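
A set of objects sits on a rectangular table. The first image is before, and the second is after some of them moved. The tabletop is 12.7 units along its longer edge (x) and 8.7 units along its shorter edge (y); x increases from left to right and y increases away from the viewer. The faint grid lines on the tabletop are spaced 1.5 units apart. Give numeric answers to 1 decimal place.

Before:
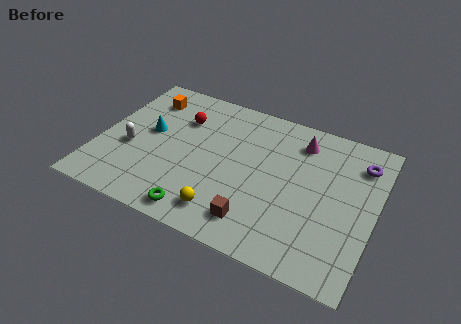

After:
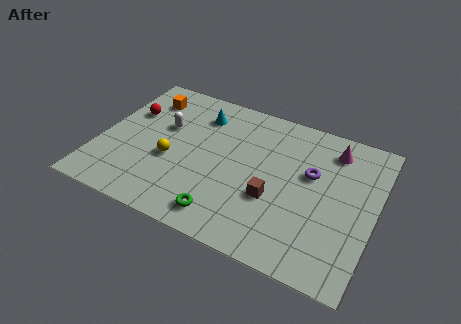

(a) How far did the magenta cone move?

1.5

The magenta cone was near (9.0, 7.0) before and (10.5, 7.1) after, so it travelled √(1.5² + 0.1²) ≈ 1.5 units.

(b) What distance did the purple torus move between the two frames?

2.6

From (11.8, 6.8) to (9.7, 5.3), the purple torus covered √(2.1² + 1.5²) ≈ 2.6 units.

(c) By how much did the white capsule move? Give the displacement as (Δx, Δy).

(1.3, 1.9)

The white capsule started near (1.5, 3.5) and ended near (2.8, 5.4).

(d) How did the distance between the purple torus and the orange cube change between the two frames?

-1.9

They were about 10.1 units apart before and 8.2 after — 1.9 units closer together.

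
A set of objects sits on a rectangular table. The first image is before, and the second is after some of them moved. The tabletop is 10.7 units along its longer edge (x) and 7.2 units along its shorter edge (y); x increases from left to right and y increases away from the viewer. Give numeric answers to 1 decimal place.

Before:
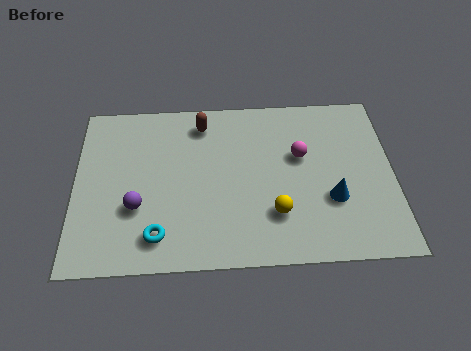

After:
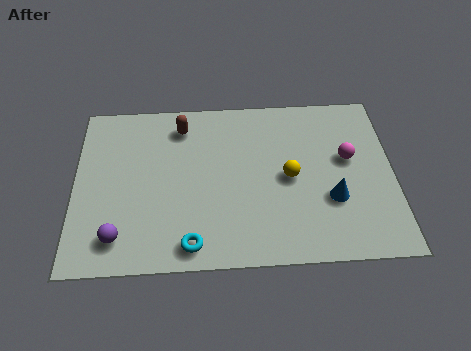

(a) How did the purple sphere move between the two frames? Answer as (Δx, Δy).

(-0.6, -1.2)

The purple sphere was at about (2.1, 2.5) and moved to about (1.5, 1.3).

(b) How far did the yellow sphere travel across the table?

1.6

The yellow sphere was near (6.7, 2.0) before and (7.2, 3.5) after, so it travelled √(0.5² + 1.5²) ≈ 1.6 units.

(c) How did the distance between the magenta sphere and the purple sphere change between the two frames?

+2.4

They were about 5.8 units apart before and 8.2 after — 2.4 units further apart.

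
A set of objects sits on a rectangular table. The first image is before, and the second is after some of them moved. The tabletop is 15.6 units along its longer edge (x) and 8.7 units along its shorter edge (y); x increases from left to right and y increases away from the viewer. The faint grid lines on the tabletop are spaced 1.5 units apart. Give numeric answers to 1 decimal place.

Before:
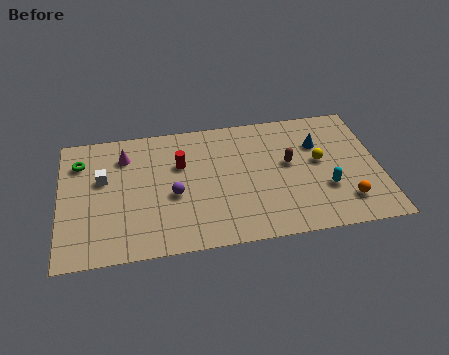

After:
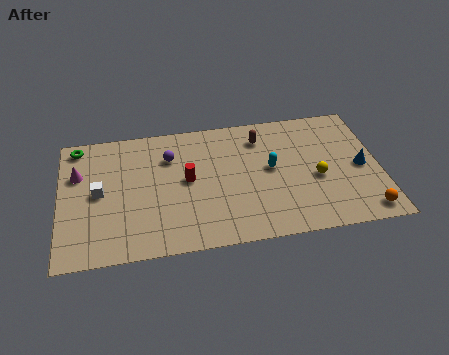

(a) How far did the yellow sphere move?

1.1

The yellow sphere was near (12.7, 4.8) before and (12.5, 3.7) after, so it travelled √(0.2² + 1.1²) ≈ 1.1 units.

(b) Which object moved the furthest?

the cyan capsule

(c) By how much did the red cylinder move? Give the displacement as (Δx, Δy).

(0.3, -1.1)

The red cylinder started near (5.9, 5.7) and ended near (6.2, 4.6).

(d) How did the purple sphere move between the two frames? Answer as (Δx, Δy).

(-0.1, 2.6)

From the two frames, the purple sphere sits at roughly (5.5, 3.7) before and (5.4, 6.3) after.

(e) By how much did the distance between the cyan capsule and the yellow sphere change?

+0.5

Before: roughly 1.9 units apart; after: 2.4. That's 0.5 units further apart.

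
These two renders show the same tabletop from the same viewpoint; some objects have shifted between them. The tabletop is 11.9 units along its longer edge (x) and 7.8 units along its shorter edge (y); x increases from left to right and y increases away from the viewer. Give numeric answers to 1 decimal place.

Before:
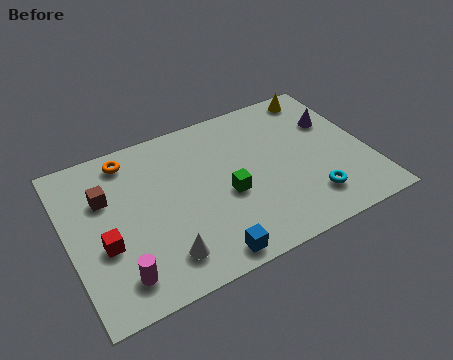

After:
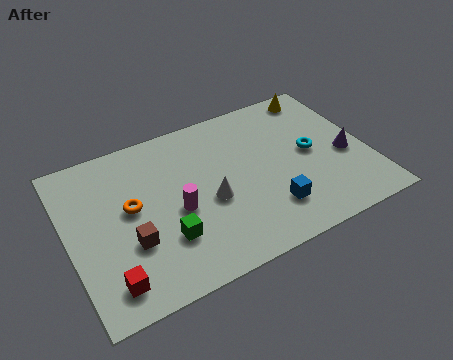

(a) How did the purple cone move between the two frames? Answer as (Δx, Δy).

(0.2, -1.9)

From the two frames, the purple cone sits at roughly (10.8, 5.2) before and (11.0, 3.3) after.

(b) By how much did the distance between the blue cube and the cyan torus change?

-1.5

Before: roughly 4.4 units apart; after: 2.9. That's 1.5 units closer together.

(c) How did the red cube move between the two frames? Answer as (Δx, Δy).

(0.0, -1.7)

From the two frames, the red cube sits at roughly (1.3, 3.0) before and (1.3, 1.3) after.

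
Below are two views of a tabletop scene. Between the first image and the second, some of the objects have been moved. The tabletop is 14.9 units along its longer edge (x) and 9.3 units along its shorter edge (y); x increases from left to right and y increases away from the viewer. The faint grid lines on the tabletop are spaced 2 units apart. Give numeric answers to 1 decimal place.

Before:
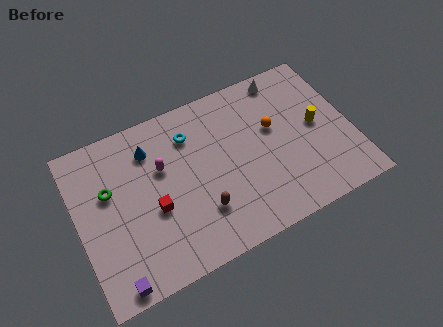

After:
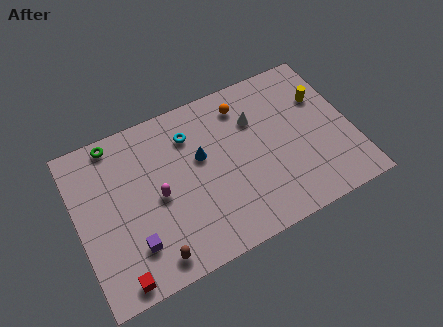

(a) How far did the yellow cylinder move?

1.6

From (13.1, 4.8) to (13.6, 6.3), the yellow cylinder covered √(0.5² + 1.5²) ≈ 1.6 units.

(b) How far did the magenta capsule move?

1.6

The magenta capsule moved from about (4.7, 5.9) to (4.3, 4.4), a distance of √(0.4² + 1.5²) ≈ 1.6.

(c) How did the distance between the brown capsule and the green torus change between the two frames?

+1.7

Before: roughly 5.6 units apart; after: 7.3. That's 1.7 units further apart.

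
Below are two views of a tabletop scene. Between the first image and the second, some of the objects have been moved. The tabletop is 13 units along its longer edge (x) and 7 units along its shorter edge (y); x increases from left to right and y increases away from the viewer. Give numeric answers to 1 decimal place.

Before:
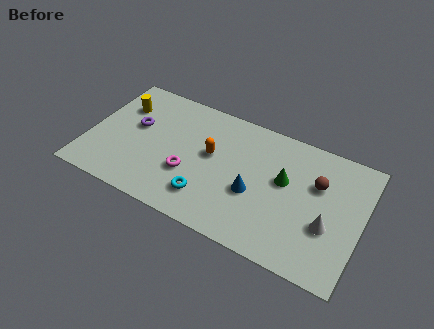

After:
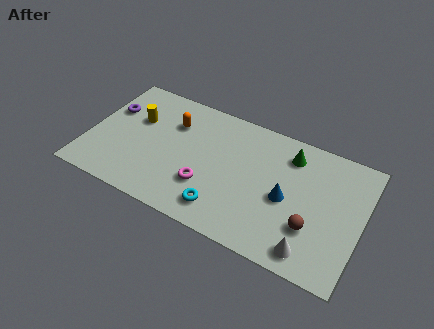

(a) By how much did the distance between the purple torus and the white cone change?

+1.2

The distance was about 9.5 in the first image and 10.7 in the second, so they moved 1.2 units further apart.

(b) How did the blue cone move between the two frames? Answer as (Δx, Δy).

(1.5, 0.4)

The blue cone was at about (8.0, 2.8) and moved to about (9.5, 3.2).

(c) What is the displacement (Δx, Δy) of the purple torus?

(-1.3, 0.5)

The purple torus was at about (2.1, 4.1) and moved to about (0.8, 4.6).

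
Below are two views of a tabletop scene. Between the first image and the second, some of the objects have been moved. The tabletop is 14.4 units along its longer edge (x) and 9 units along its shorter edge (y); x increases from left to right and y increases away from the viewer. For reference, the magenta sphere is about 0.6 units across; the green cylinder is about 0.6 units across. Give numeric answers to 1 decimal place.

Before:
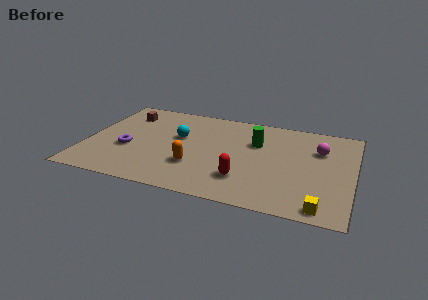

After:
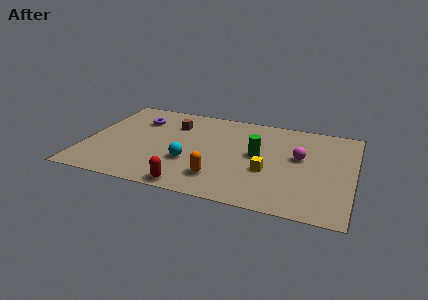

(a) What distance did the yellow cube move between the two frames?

3.9

The yellow cube was near (12.9, 0.9) before and (9.9, 3.4) after, so it travelled √(3.0² + 2.5²) ≈ 3.9 units.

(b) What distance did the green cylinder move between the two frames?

1.2

The green cylinder was near (9.1, 6.0) before and (9.3, 4.8) after, so it travelled √(0.2² + 1.2²) ≈ 1.2 units.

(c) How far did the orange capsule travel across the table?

1.6

From (6.0, 2.8) to (7.4, 2.0), the orange capsule covered √(1.4² + 0.8²) ≈ 1.6 units.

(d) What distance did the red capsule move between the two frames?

3.1

The red capsule was near (8.7, 2.3) before and (6.0, 0.8) after, so it travelled √(2.7² + 1.5²) ≈ 3.1 units.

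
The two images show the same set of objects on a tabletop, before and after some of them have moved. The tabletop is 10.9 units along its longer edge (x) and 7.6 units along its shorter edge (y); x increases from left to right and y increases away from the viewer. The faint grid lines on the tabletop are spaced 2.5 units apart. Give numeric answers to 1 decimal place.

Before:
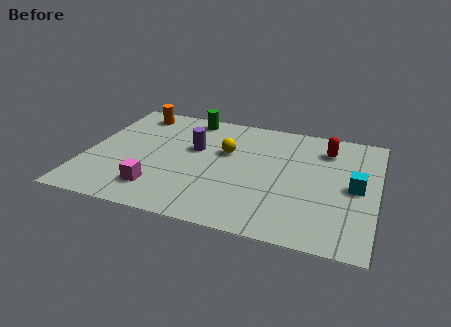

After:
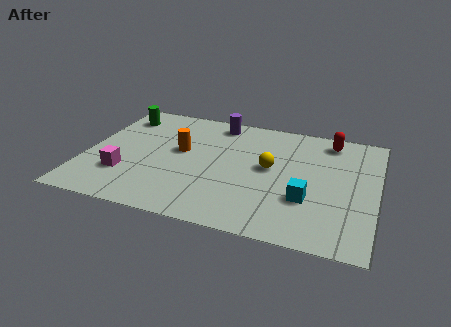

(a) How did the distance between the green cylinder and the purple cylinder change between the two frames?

+1.6

They were about 2.1 units apart before and 3.7 after — 1.6 units further apart.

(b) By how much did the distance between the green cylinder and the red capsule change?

+2.6

Before: roughly 5.4 units apart; after: 8.0. That's 2.6 units further apart.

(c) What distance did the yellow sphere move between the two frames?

1.8

From (5.2, 4.7) to (6.9, 4.1), the yellow sphere covered √(1.7² + 0.6²) ≈ 1.8 units.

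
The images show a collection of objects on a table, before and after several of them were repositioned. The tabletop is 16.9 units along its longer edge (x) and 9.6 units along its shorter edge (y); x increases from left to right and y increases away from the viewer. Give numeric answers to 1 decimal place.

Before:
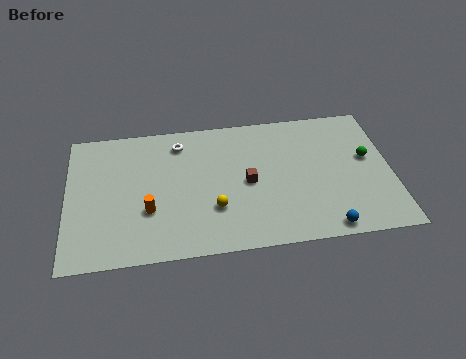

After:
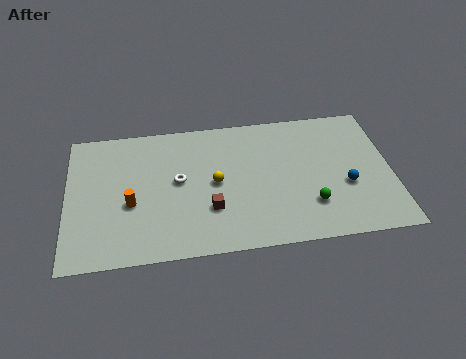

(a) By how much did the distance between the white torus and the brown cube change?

-2.1

The distance was about 4.8 in the first image and 2.7 in the second, so they moved 2.1 units closer together.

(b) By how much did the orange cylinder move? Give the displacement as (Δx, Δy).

(-0.9, 0.6)

The orange cylinder was at about (4.2, 3.3) and moved to about (3.3, 3.9).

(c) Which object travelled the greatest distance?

the green sphere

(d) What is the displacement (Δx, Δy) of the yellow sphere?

(0.1, 1.8)

From the two frames, the yellow sphere sits at roughly (7.6, 3.0) before and (7.7, 4.8) after.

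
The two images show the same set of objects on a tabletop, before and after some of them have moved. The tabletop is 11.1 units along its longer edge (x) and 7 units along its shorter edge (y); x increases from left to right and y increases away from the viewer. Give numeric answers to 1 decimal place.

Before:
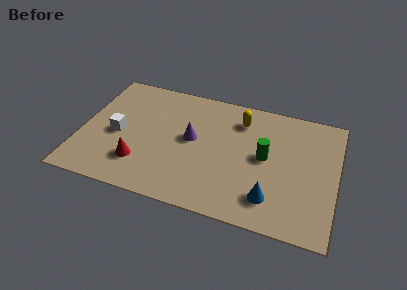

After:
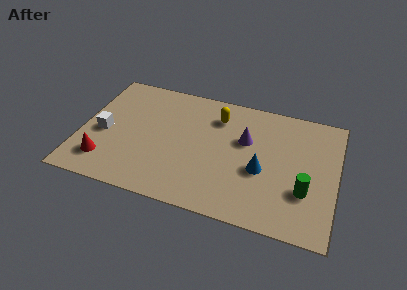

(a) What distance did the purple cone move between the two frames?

2.4

From (4.8, 3.8) to (7.1, 4.4), the purple cone covered √(2.3² + 0.6²) ≈ 2.4 units.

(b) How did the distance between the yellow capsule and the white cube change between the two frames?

-0.4

Before: roughly 5.7 units apart; after: 5.3. That's 0.4 units closer together.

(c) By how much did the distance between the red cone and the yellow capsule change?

+0.5

They were about 5.5 units apart before and 6.0 after — 0.5 units further apart.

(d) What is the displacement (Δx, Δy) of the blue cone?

(-0.5, 1.4)

The blue cone was at about (8.4, 1.5) and moved to about (7.9, 2.9).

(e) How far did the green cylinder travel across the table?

2.3

The green cylinder moved from about (8.0, 3.7) to (9.8, 2.3), a distance of √(1.8² + 1.4²) ≈ 2.3.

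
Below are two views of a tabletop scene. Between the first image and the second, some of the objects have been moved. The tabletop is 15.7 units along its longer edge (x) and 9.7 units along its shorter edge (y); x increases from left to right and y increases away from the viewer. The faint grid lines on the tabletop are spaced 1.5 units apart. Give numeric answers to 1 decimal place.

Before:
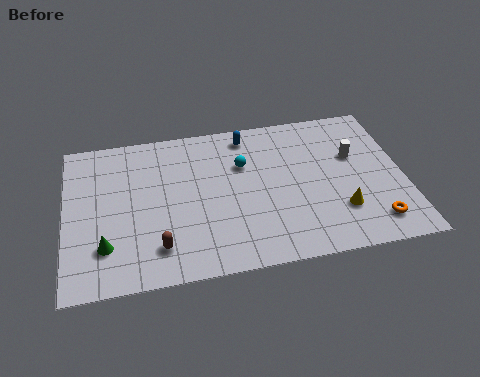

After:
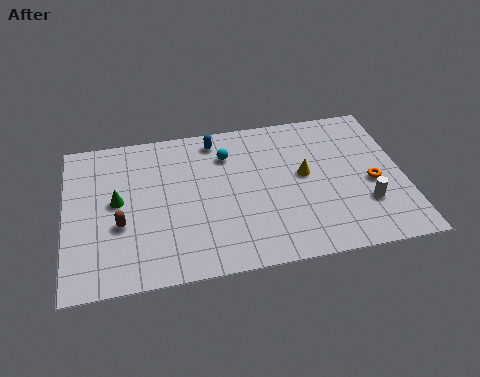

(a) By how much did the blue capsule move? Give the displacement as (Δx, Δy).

(-1.5, 0.0)

The blue capsule was at about (8.6, 8.4) and moved to about (7.1, 8.4).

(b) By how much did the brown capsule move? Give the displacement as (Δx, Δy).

(-1.7, 1.7)

The brown capsule was at about (4.2, 2.0) and moved to about (2.5, 3.7).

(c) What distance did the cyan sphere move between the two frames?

1.1

The cyan sphere was near (8.3, 6.5) before and (7.6, 7.3) after, so it travelled √(0.7² + 0.8²) ≈ 1.1 units.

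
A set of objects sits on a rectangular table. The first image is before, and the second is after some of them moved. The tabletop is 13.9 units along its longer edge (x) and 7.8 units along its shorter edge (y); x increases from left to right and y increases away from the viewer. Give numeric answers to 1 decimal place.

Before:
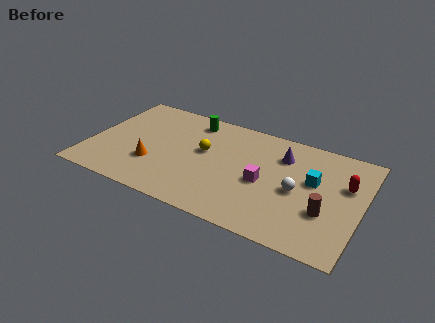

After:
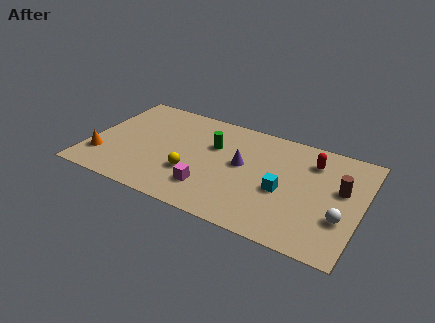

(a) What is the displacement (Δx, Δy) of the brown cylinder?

(0.6, 1.9)

From the two frames, the brown cylinder sits at roughly (12.2, 2.7) before and (12.8, 4.6) after.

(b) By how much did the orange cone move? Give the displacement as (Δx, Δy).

(-2.6, -0.5)

The orange cone was at about (3.4, 2.5) and moved to about (0.8, 2.0).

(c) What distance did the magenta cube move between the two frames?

3.1

From (9.0, 3.5) to (6.4, 1.9), the magenta cube covered √(2.6² + 1.6²) ≈ 3.1 units.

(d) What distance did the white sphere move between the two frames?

2.5

The white sphere was near (10.7, 3.6) before and (13.0, 2.6) after, so it travelled √(2.3² + 1.0²) ≈ 2.5 units.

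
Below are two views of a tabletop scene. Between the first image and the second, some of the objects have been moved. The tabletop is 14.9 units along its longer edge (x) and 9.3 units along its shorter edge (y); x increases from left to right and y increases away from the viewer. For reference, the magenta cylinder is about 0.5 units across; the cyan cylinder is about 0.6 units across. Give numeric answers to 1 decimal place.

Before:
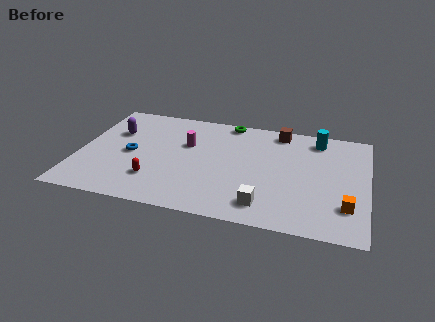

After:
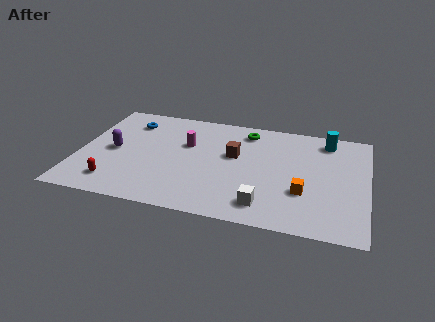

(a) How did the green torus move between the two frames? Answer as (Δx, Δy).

(1.0, -0.7)

From the two frames, the green torus sits at roughly (7.5, 8.5) before and (8.5, 7.8) after.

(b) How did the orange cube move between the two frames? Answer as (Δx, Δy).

(-2.2, 0.7)

The orange cube started near (13.9, 2.4) and ended near (11.7, 3.1).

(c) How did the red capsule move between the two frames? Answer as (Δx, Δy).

(-2.0, -0.7)

The red capsule started near (4.1, 2.4) and ended near (2.1, 1.7).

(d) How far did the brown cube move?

3.5

The brown cube was near (10.2, 8.2) before and (8.0, 5.5) after, so it travelled √(2.2² + 2.7²) ≈ 3.5 units.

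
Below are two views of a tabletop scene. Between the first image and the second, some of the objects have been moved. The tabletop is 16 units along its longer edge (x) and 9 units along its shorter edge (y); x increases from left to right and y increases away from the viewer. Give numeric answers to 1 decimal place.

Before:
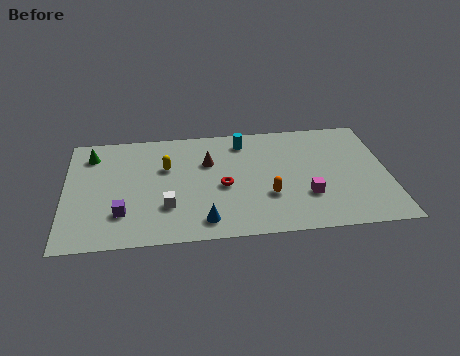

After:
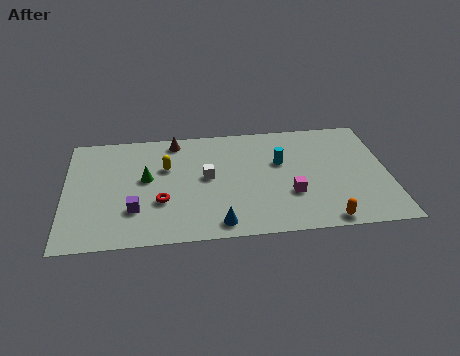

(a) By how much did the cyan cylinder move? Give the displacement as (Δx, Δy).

(1.8, -1.9)

From the two frames, the cyan cylinder sits at roughly (8.9, 7.5) before and (10.7, 5.6) after.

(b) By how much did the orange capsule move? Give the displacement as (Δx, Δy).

(2.7, -2.2)

The orange capsule was at about (10.0, 3.0) and moved to about (12.7, 0.8).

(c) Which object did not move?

the yellow capsule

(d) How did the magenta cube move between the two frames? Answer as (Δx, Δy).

(-0.8, 0.2)

The magenta cube started near (11.9, 2.8) and ended near (11.1, 3.0).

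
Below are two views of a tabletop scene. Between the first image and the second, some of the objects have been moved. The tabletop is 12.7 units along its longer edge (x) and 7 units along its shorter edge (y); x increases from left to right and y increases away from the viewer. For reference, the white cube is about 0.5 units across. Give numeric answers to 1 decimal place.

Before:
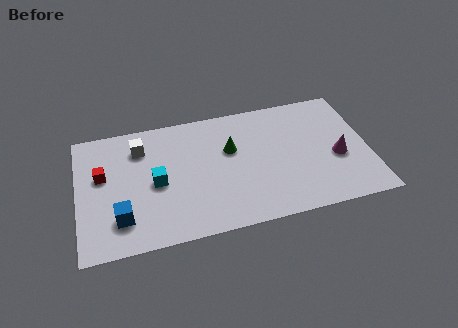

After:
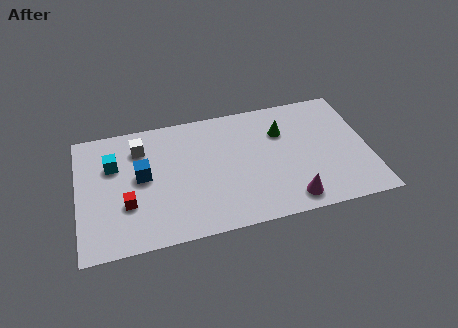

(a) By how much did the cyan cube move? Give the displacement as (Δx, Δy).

(-1.8, 1.4)

From the two frames, the cyan cube sits at roughly (3.4, 3.3) before and (1.6, 4.7) after.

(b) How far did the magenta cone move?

2.9

The magenta cone moved from about (11.3, 2.9) to (9.1, 1.0), a distance of √(2.2² + 1.9²) ≈ 2.9.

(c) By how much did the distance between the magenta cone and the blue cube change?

-2.7

Before: roughly 9.6 units apart; after: 6.9. That's 2.7 units closer together.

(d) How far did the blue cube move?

2.3

From (1.8, 1.7) to (2.8, 3.8), the blue cube covered √(1.0² + 2.1²) ≈ 2.3 units.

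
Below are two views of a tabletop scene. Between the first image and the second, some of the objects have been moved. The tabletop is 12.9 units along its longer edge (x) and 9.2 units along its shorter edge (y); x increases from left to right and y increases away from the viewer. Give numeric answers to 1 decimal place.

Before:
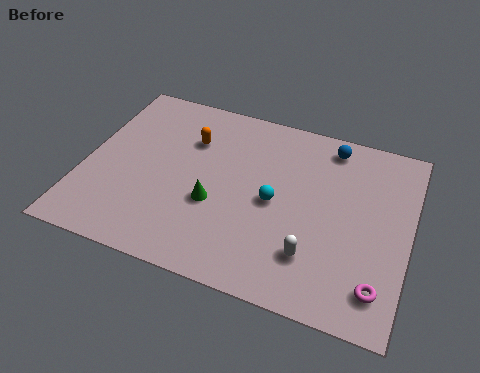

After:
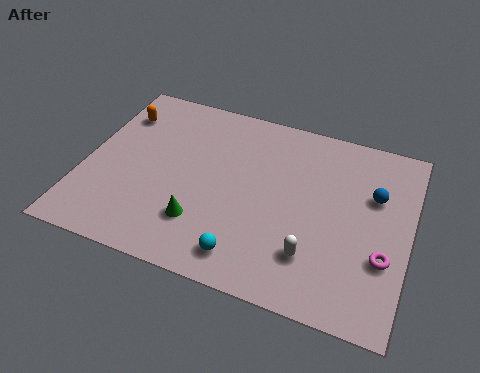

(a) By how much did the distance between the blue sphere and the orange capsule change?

+4.7

The distance was about 5.7 in the first image and 10.4 in the second, so they moved 4.7 units further apart.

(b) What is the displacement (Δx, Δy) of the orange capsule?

(-3.0, 0.5)

The orange capsule was at about (4.0, 6.5) and moved to about (1.0, 7.0).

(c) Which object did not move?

the white capsule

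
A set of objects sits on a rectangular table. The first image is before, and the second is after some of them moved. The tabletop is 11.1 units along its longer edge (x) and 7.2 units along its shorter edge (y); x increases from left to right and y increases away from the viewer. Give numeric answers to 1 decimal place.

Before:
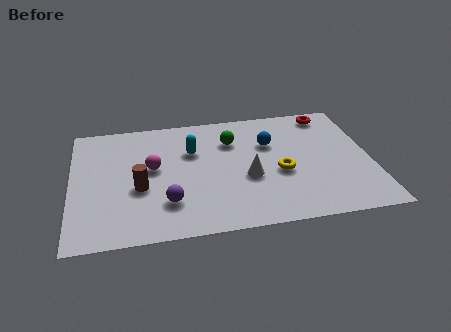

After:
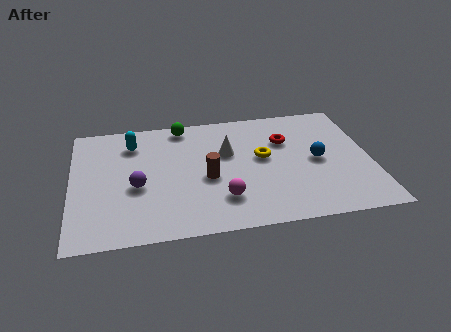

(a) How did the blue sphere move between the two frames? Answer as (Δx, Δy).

(1.7, -1.3)

The blue sphere was at about (7.4, 4.8) and moved to about (9.1, 3.5).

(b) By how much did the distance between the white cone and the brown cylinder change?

-2.4

Before: roughly 4.0 units apart; after: 1.6. That's 2.4 units closer together.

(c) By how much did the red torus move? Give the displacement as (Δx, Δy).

(-1.7, -1.4)

The red torus started near (9.7, 6.3) and ended near (8.0, 4.9).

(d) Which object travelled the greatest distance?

the magenta sphere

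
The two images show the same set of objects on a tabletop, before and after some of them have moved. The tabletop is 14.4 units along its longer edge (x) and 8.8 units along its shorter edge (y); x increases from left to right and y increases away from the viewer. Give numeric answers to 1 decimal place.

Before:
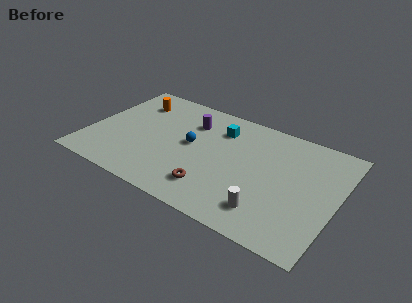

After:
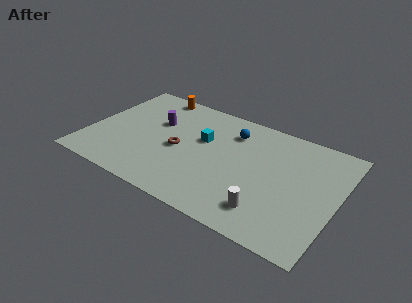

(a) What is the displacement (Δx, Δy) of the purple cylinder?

(-1.9, -0.9)

The purple cylinder started near (5.6, 6.5) and ended near (3.7, 5.6).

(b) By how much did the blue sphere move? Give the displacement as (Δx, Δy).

(2.1, 2.1)

The blue sphere was at about (5.9, 4.7) and moved to about (8.0, 6.8).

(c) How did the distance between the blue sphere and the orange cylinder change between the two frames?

+0.7

Before: roughly 4.3 units apart; after: 5.0. That's 0.7 units further apart.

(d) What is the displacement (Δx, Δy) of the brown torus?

(-2.3, 2.1)

From the two frames, the brown torus sits at roughly (7.6, 1.9) before and (5.3, 4.0) after.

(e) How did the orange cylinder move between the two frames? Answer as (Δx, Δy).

(1.0, 1.2)

From the two frames, the orange cylinder sits at roughly (2.1, 6.8) before and (3.1, 8.0) after.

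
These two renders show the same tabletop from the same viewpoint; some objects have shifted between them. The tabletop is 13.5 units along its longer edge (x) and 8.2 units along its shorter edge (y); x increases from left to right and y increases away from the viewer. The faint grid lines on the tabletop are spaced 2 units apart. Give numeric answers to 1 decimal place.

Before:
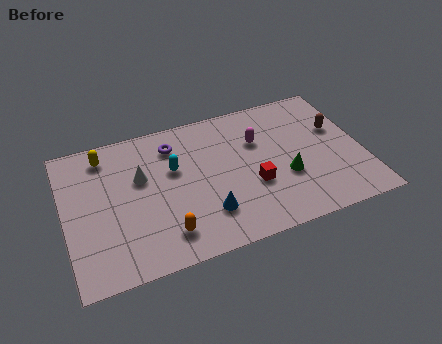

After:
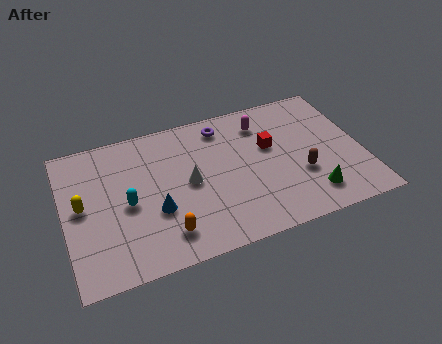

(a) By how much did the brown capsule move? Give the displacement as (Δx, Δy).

(-1.9, -2.2)

From the two frames, the brown capsule sits at roughly (12.5, 5.1) before and (10.6, 2.9) after.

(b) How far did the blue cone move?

2.4

From (6.2, 2.1) to (4.0, 3.0), the blue cone covered √(2.2² + 0.9²) ≈ 2.4 units.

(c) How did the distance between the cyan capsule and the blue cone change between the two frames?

-1.8

The distance was about 3.2 in the first image and 1.4 in the second, so they moved 1.8 units closer together.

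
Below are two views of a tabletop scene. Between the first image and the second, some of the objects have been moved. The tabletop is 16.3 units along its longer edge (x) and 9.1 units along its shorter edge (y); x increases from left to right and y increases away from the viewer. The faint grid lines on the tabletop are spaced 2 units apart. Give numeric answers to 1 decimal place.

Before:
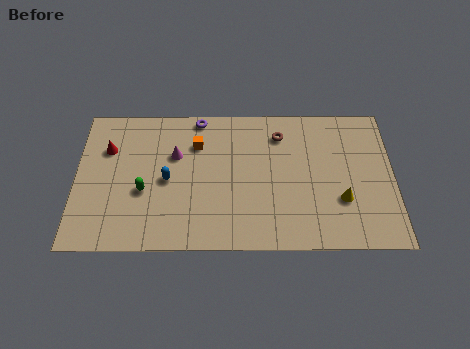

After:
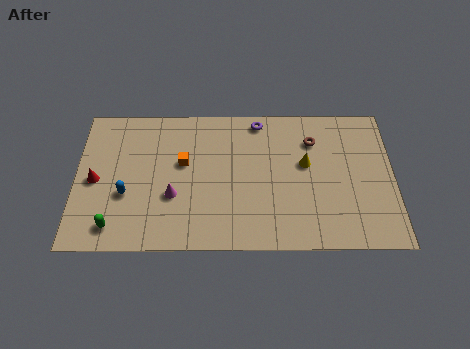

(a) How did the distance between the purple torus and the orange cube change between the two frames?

+3.0

The distance was about 1.7 in the first image and 4.7 in the second, so they moved 3.0 units further apart.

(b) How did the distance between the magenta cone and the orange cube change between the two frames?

+0.9

Before: roughly 1.3 units apart; after: 2.2. That's 0.9 units further apart.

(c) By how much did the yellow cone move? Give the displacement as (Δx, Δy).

(-1.8, 2.3)

The yellow cone started near (13.6, 3.0) and ended near (11.8, 5.3).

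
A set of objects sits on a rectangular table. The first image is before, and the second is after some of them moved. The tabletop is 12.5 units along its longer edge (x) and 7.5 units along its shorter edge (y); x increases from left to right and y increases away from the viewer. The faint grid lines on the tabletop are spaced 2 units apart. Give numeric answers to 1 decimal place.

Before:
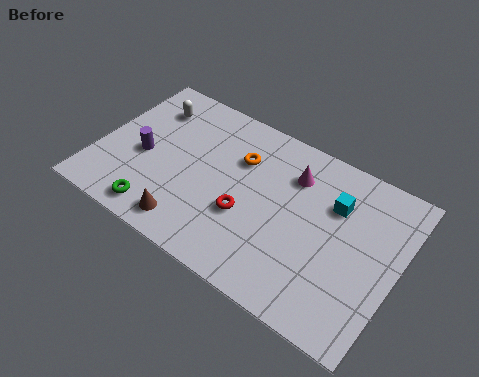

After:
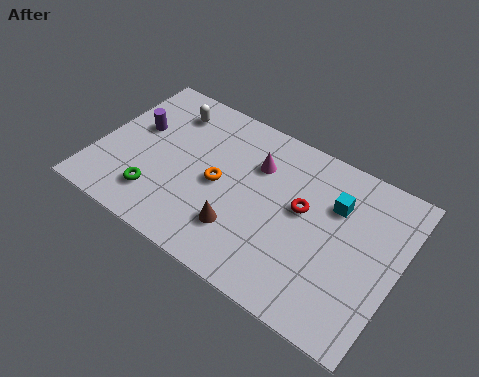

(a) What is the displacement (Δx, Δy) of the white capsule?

(0.8, 0.2)

The white capsule was at about (1.7, 5.8) and moved to about (2.5, 6.0).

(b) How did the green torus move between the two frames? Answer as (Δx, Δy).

(-0.2, 0.7)

The green torus was at about (3.0, 1.0) and moved to about (2.8, 1.7).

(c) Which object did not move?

the cyan cube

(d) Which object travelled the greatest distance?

the red torus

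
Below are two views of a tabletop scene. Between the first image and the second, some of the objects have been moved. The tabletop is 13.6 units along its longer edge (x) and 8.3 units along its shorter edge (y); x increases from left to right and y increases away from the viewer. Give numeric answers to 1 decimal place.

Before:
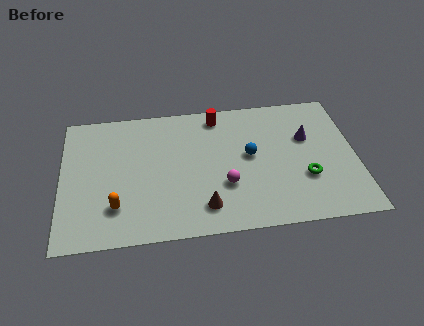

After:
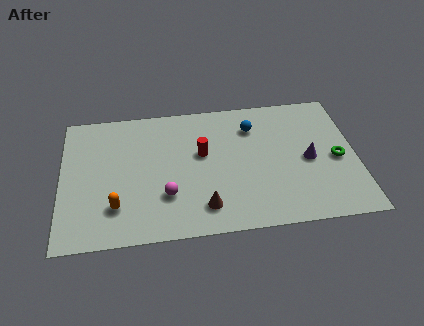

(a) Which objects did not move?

the brown cone and the orange capsule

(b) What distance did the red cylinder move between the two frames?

2.4

From (7.3, 7.2) to (6.5, 4.9), the red cylinder covered √(0.8² + 2.3²) ≈ 2.4 units.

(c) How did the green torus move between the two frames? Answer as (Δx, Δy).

(1.5, 1.0)

From the two frames, the green torus sits at roughly (11.2, 2.8) before and (12.7, 3.8) after.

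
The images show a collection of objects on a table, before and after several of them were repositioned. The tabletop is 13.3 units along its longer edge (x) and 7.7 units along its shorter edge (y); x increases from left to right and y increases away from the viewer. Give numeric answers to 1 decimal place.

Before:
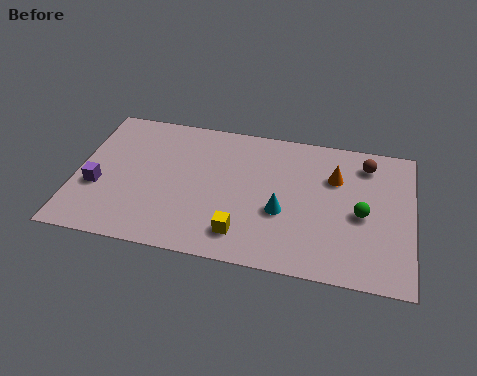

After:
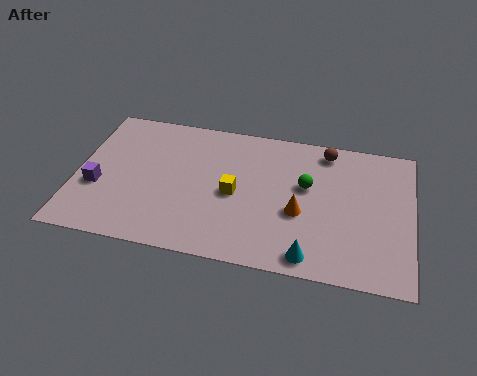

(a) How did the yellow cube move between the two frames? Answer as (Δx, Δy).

(-0.4, 2.1)

The yellow cube was at about (6.7, 1.5) and moved to about (6.3, 3.6).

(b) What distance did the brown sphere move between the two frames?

1.6

The brown sphere was near (11.4, 6.3) before and (9.8, 6.7) after, so it travelled √(1.6² + 0.4²) ≈ 1.6 units.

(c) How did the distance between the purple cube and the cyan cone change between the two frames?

+1.4

The distance was about 7.3 in the first image and 8.7 in the second, so they moved 1.4 units further apart.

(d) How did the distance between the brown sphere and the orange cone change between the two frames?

+2.1

They were about 1.6 units apart before and 3.7 after — 2.1 units further apart.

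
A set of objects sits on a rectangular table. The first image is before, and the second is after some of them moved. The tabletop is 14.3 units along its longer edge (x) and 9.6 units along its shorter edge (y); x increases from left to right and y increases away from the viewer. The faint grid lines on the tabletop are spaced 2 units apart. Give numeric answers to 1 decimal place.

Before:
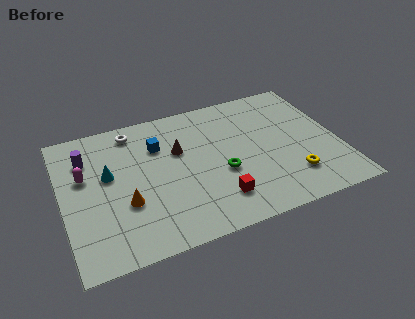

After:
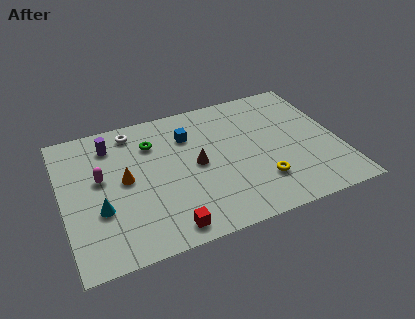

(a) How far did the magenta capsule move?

0.9

From (1.2, 5.9) to (2.0, 5.5), the magenta capsule covered √(0.8² + 0.4²) ≈ 0.9 units.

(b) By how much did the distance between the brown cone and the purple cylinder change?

+0.3

Before: roughly 4.8 units apart; after: 5.1. That's 0.3 units further apart.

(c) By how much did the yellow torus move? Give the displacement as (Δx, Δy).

(-1.6, 0.2)

The yellow torus was at about (11.6, 2.3) and moved to about (10.0, 2.5).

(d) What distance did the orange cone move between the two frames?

1.6

The orange cone moved from about (3.1, 3.4) to (3.2, 5.0), a distance of √(0.1² + 1.6²) ≈ 1.6.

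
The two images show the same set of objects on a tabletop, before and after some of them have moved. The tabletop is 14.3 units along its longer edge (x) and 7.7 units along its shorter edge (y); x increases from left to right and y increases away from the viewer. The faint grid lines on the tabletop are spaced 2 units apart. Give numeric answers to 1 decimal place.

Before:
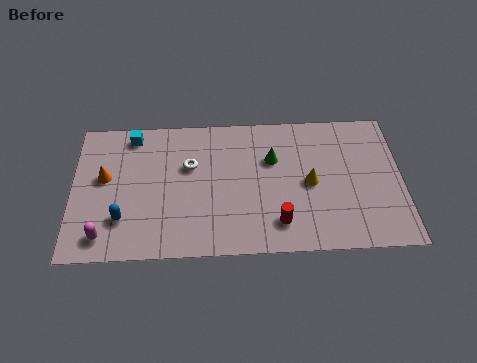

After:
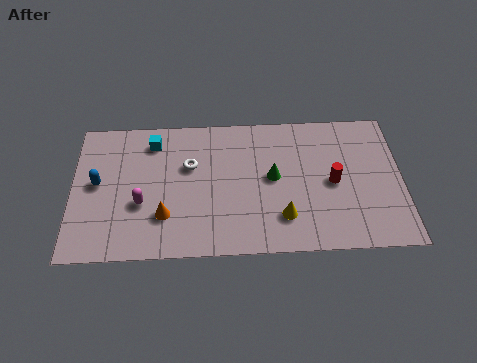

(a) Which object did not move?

the white torus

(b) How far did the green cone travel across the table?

1.0

From (8.7, 5.1) to (8.7, 4.1), the green cone covered √(0.0² + 1.0²) ≈ 1.0 units.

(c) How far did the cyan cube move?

1.0

From (2.6, 6.7) to (3.5, 6.3), the cyan cube covered √(0.9² + 0.4²) ≈ 1.0 units.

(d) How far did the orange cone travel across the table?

3.4

The orange cone was near (1.4, 4.4) before and (4.0, 2.2) after, so it travelled √(2.6² + 2.2²) ≈ 3.4 units.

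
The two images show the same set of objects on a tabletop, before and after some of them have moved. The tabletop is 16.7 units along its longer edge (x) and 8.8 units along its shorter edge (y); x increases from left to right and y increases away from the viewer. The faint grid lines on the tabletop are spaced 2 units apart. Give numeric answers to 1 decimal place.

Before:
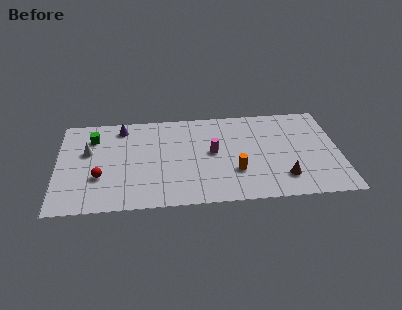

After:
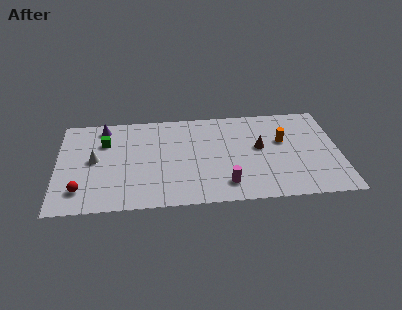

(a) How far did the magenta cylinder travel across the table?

3.1

The magenta cylinder moved from about (9.2, 4.7) to (9.9, 1.7), a distance of √(0.7² + 3.0²) ≈ 3.1.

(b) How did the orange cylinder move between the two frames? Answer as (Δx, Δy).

(2.9, 2.6)

The orange cylinder started near (10.5, 2.8) and ended near (13.4, 5.4).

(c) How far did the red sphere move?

1.6

From (2.5, 3.0) to (1.4, 1.9), the red sphere covered √(1.1² + 1.1²) ≈ 1.6 units.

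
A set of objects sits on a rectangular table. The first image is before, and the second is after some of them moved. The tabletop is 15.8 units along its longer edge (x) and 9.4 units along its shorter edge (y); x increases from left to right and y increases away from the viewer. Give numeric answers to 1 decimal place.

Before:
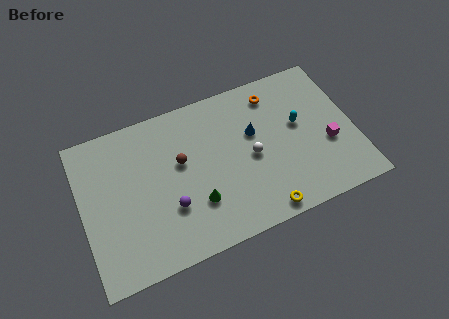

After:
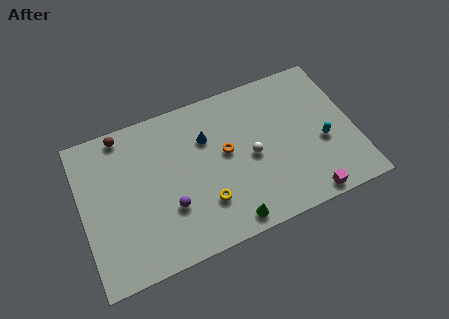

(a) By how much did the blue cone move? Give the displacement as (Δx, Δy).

(-2.7, 0.7)

The blue cone was at about (10.1, 5.8) and moved to about (7.4, 6.5).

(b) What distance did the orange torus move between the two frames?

4.0

The orange torus moved from about (11.5, 7.8) to (8.4, 5.2), a distance of √(3.1² + 2.6²) ≈ 4.0.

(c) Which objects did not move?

the white sphere and the purple sphere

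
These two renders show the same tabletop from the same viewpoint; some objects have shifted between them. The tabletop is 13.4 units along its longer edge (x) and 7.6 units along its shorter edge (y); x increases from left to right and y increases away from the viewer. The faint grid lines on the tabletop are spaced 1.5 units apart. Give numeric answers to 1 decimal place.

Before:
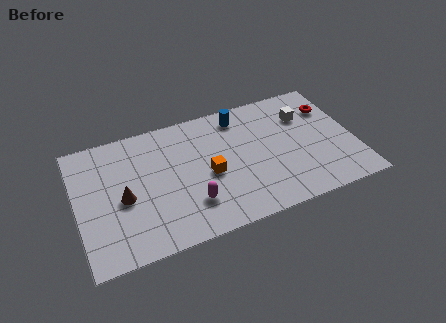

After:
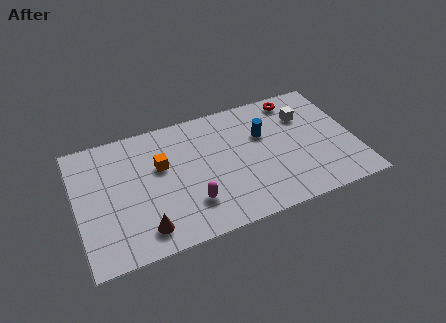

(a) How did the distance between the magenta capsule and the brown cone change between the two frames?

-1.0

Before: roughly 3.4 units apart; after: 2.4. That's 1.0 units closer together.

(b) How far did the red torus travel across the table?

1.9

From (12.5, 5.5) to (10.9, 6.6), the red torus covered √(1.6² + 1.1²) ≈ 1.9 units.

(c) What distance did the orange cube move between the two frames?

2.6

The orange cube moved from about (6.3, 3.4) to (4.1, 4.7), a distance of √(2.2² + 1.3²) ≈ 2.6.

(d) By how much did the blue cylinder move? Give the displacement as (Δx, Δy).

(1.0, -1.5)

The blue cylinder started near (8.1, 6.4) and ended near (9.1, 4.9).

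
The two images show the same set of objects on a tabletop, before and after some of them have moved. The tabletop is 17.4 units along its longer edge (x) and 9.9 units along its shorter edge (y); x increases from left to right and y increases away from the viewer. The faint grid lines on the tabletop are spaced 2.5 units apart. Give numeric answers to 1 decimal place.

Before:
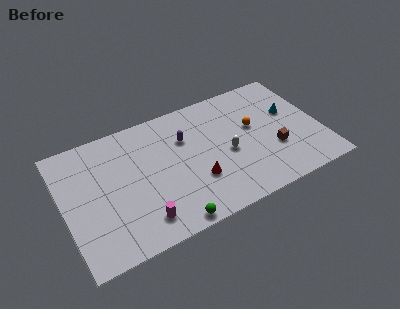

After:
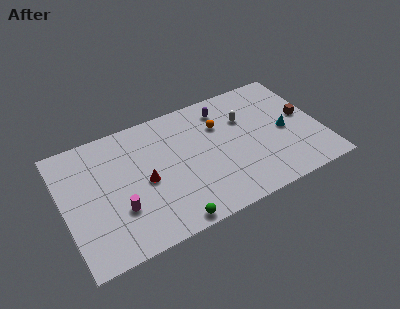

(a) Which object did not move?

the green sphere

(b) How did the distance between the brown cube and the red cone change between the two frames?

+5.6

The distance was about 5.4 in the first image and 11.0 in the second, so they moved 5.6 units further apart.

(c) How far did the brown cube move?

3.0

The brown cube moved from about (14.1, 3.4) to (16.4, 5.3), a distance of √(2.3² + 1.9²) ≈ 3.0.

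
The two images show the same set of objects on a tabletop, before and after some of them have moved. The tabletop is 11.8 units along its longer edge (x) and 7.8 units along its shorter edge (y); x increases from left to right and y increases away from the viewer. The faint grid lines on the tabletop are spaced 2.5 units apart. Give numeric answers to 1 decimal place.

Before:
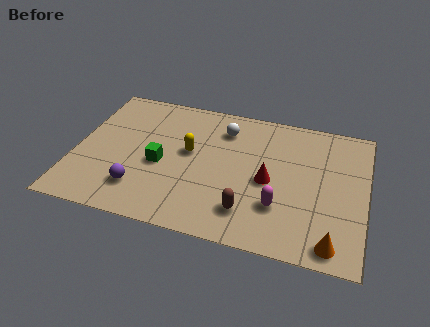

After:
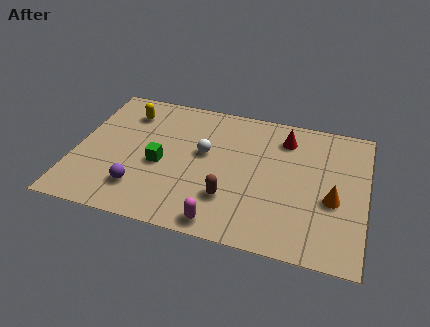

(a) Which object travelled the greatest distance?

the yellow capsule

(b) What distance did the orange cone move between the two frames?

2.3

The orange cone moved from about (10.6, 0.9) to (10.5, 3.2), a distance of √(0.1² + 2.3²) ≈ 2.3.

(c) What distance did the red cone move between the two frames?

2.6

The red cone moved from about (7.9, 3.6) to (8.4, 6.2), a distance of √(0.5² + 2.6²) ≈ 2.6.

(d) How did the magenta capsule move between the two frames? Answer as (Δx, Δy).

(-2.2, -1.5)

The magenta capsule was at about (8.4, 2.3) and moved to about (6.2, 0.8).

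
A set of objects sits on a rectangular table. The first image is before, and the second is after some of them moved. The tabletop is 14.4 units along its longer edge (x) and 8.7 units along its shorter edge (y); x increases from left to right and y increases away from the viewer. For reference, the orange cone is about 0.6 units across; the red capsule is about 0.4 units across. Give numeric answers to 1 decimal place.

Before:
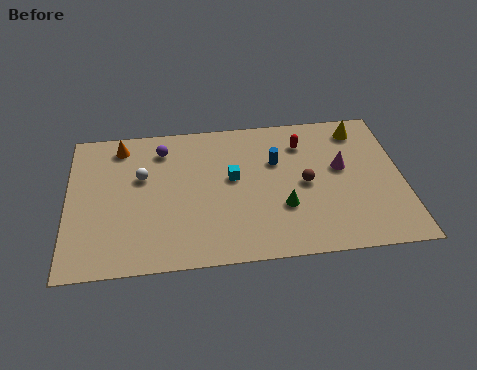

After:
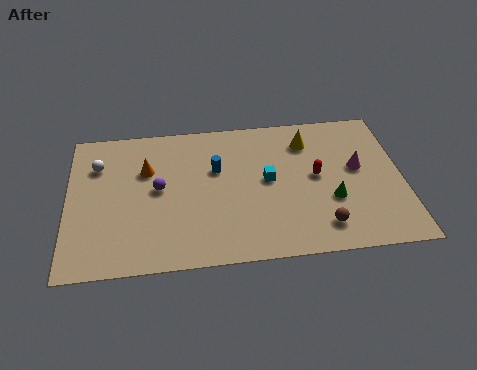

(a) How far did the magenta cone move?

0.7

From (11.8, 5.0) to (12.5, 4.9), the magenta cone covered √(0.7² + 0.1²) ≈ 0.7 units.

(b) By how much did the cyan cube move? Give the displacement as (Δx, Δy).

(1.5, -0.3)

The cyan cube started near (7.1, 4.9) and ended near (8.6, 4.6).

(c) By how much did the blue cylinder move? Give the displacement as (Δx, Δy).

(-2.6, -0.2)

The blue cylinder was at about (9.0, 5.7) and moved to about (6.4, 5.5).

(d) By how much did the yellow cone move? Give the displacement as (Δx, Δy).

(-2.3, -0.5)

The yellow cone started near (12.7, 7.3) and ended near (10.4, 6.8).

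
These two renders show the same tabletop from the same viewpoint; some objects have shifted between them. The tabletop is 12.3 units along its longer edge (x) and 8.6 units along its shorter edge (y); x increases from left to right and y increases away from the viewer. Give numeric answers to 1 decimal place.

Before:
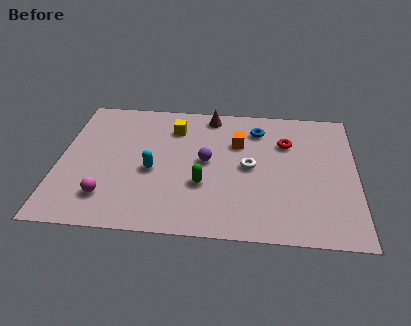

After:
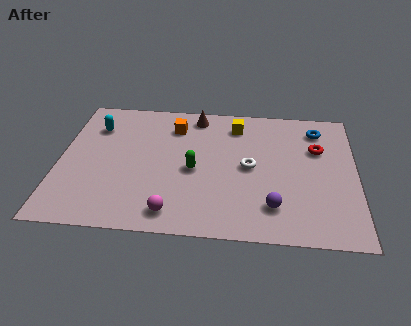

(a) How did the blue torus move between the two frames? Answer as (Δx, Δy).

(2.5, 0.2)

From the two frames, the blue torus sits at roughly (8.2, 6.8) before and (10.7, 7.0) after.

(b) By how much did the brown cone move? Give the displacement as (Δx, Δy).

(-0.6, -0.1)

The brown cone was at about (6.2, 7.6) and moved to about (5.6, 7.5).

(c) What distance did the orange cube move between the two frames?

2.8

From (7.4, 5.8) to (4.7, 6.7), the orange cube covered √(2.7² + 0.9²) ≈ 2.8 units.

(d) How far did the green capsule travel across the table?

1.0

From (6.0, 3.0) to (5.6, 3.9), the green capsule covered √(0.4² + 0.9²) ≈ 1.0 units.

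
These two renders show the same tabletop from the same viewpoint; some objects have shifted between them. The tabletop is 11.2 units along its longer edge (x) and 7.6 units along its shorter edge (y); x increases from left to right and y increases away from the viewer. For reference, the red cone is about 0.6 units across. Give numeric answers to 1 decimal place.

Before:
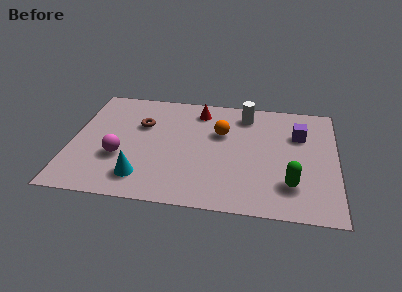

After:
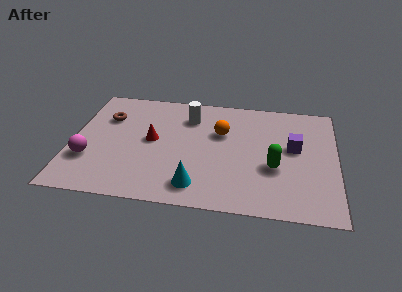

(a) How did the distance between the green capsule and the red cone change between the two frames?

-0.6

Before: roughly 5.9 units apart; after: 5.3. That's 0.6 units closer together.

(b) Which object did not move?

the orange sphere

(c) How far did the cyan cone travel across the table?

2.3

From (3.1, 1.5) to (5.4, 1.3), the cyan cone covered √(2.3² + 0.2²) ≈ 2.3 units.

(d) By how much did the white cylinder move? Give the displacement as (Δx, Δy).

(-2.4, -0.5)

The white cylinder started near (7.3, 6.3) and ended near (4.9, 5.8).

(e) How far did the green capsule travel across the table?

1.2

The green capsule moved from about (9.3, 1.9) to (8.6, 2.9), a distance of √(0.7² + 1.0²) ≈ 1.2.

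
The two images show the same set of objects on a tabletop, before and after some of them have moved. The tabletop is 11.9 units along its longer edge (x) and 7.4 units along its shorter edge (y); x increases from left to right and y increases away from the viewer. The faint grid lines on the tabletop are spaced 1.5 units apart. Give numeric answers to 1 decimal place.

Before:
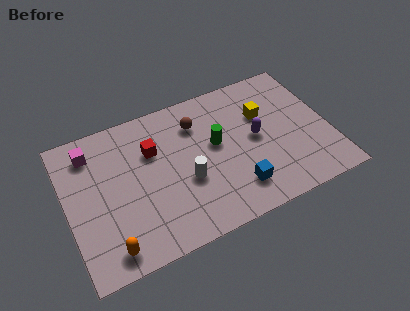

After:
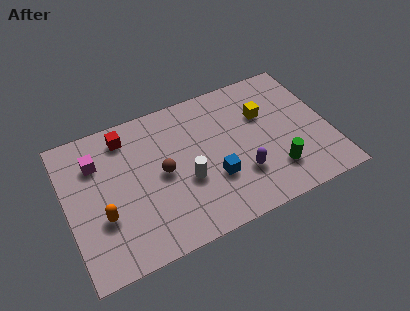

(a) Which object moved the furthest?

the green cylinder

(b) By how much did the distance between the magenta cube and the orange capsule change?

-2.2

They were about 5.0 units apart before and 2.8 after — 2.2 units closer together.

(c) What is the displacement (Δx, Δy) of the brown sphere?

(-1.8, -1.9)

The brown sphere was at about (6.1, 5.6) and moved to about (4.3, 3.7).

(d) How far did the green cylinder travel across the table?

3.4

The green cylinder was near (6.8, 4.2) before and (9.2, 1.8) after, so it travelled √(2.4² + 2.4²) ≈ 3.4 units.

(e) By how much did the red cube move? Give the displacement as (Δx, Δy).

(-1.1, 1.2)

From the two frames, the red cube sits at roughly (4.0, 5.0) before and (2.9, 6.2) after.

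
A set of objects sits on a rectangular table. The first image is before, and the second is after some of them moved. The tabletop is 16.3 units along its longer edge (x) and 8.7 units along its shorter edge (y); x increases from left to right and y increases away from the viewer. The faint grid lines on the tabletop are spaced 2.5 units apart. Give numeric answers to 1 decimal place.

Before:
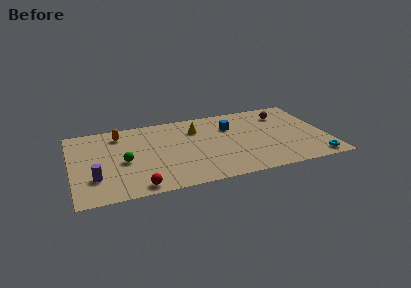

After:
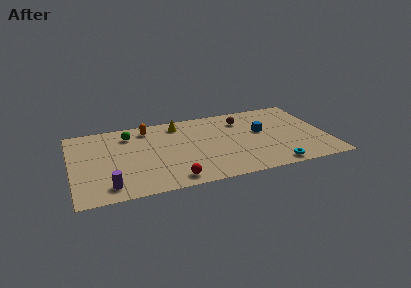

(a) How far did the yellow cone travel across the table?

1.4

The yellow cone moved from about (8.1, 6.4) to (7.0, 7.3), a distance of √(1.1² + 0.9²) ≈ 1.4.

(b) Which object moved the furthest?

the green sphere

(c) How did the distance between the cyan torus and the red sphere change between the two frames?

-4.9

The distance was about 11.3 in the first image and 6.4 in the second, so they moved 4.9 units closer together.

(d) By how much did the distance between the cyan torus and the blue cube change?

-3.0

Before: roughly 7.1 units apart; after: 4.1. That's 3.0 units closer together.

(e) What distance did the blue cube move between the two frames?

2.2

From (10.3, 6.1) to (12.2, 5.0), the blue cube covered √(1.9² + 1.1²) ≈ 2.2 units.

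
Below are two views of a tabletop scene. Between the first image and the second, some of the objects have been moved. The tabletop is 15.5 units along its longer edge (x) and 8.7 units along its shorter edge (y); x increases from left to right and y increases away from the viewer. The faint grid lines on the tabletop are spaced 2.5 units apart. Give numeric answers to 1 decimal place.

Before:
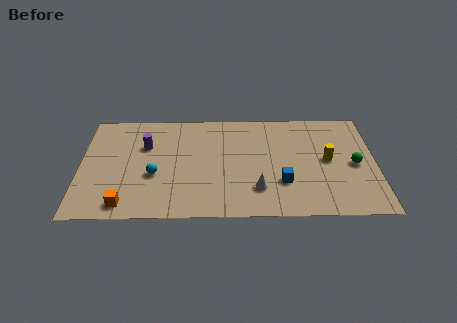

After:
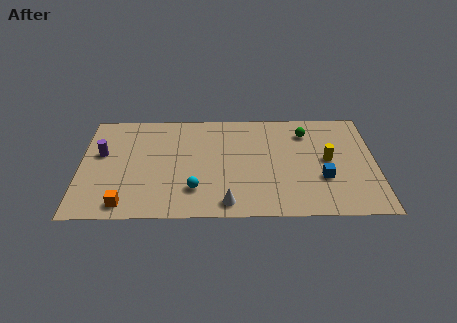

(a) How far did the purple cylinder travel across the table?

2.4

The purple cylinder moved from about (3.4, 5.8) to (1.1, 5.2), a distance of √(2.3² + 0.6²) ≈ 2.4.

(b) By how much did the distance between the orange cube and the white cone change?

-1.7

The distance was about 7.0 in the first image and 5.3 in the second, so they moved 1.7 units closer together.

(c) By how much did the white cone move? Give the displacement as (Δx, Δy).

(-1.6, -1.1)

The white cone was at about (9.3, 2.2) and moved to about (7.7, 1.1).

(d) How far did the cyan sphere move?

2.4

The cyan sphere moved from about (3.9, 3.4) to (6.0, 2.2), a distance of √(2.1² + 1.2²) ≈ 2.4.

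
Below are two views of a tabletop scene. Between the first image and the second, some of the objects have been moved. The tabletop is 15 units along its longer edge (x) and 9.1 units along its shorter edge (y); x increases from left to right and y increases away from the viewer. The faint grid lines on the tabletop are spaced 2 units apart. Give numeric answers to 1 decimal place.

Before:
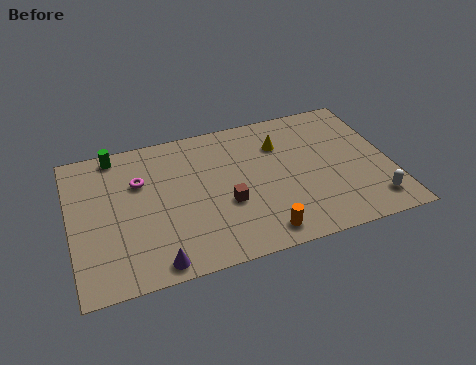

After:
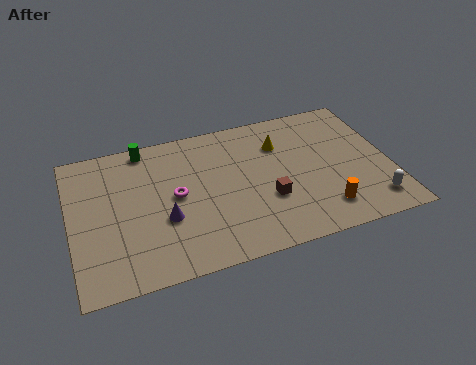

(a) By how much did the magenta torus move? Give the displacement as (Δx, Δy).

(1.6, -1.4)

The magenta torus was at about (3.3, 6.1) and moved to about (4.9, 4.7).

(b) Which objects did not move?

the white capsule and the yellow cone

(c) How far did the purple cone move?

2.6

From (3.7, 0.9) to (4.3, 3.4), the purple cone covered √(0.6² + 2.5²) ≈ 2.6 units.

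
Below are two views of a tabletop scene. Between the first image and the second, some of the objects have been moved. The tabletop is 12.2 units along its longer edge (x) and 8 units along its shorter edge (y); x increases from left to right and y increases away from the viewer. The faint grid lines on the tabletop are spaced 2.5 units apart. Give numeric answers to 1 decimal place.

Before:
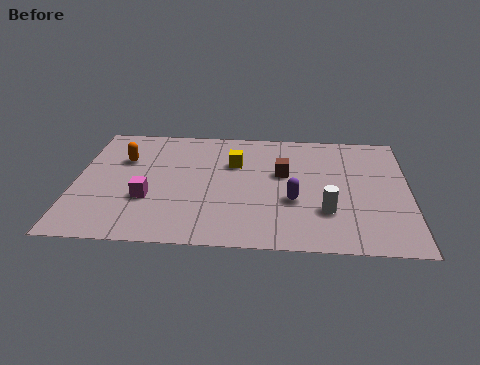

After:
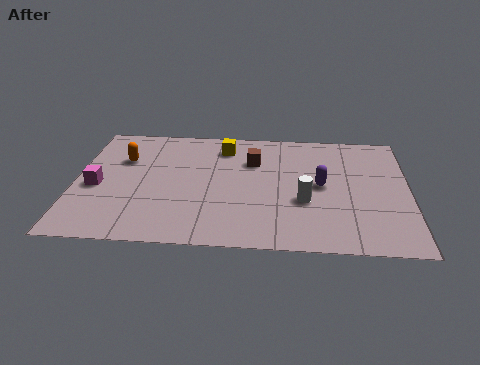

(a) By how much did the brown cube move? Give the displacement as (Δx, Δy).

(-1.1, 0.8)

From the two frames, the brown cube sits at roughly (7.6, 4.8) before and (6.5, 5.6) after.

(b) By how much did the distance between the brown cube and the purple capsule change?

+1.1

They were about 1.8 units apart before and 2.9 after — 1.1 units further apart.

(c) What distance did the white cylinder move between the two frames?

1.0

The white cylinder was near (9.2, 2.4) before and (8.4, 3.0) after, so it travelled √(0.8² + 0.6²) ≈ 1.0 units.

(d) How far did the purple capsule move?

1.5

The purple capsule moved from about (8.0, 3.0) to (9.0, 4.1), a distance of √(1.0² + 1.1²) ≈ 1.5.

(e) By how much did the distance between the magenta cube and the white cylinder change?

+1.1

They were about 6.5 units apart before and 7.6 after — 1.1 units further apart.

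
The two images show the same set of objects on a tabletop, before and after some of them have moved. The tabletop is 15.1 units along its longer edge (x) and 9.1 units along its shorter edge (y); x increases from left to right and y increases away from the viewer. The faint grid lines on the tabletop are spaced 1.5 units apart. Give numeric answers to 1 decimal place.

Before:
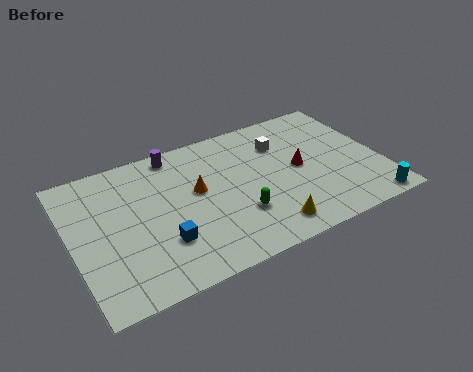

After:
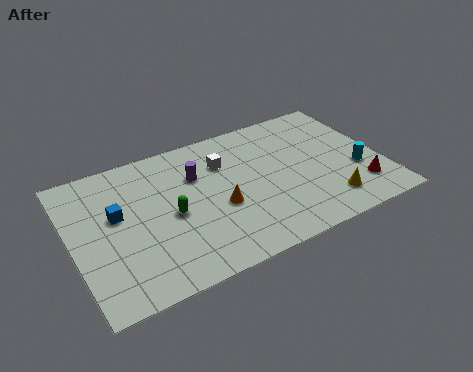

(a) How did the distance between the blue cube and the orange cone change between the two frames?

+1.9

The distance was about 3.2 in the first image and 5.1 in the second, so they moved 1.9 units further apart.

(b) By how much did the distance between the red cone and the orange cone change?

+1.9

Before: roughly 5.0 units apart; after: 6.9. That's 1.9 units further apart.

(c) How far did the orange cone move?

1.7

From (6.1, 5.2) to (7.0, 3.7), the orange cone covered √(0.9² + 1.5²) ≈ 1.7 units.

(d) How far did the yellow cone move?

3.1

The yellow cone moved from about (9.0, 1.4) to (12.1, 1.8), a distance of √(3.1² + 0.4²) ≈ 3.1.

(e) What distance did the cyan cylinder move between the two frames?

2.5

From (14.0, 0.8) to (13.8, 3.3), the cyan cylinder covered √(0.2² + 2.5²) ≈ 2.5 units.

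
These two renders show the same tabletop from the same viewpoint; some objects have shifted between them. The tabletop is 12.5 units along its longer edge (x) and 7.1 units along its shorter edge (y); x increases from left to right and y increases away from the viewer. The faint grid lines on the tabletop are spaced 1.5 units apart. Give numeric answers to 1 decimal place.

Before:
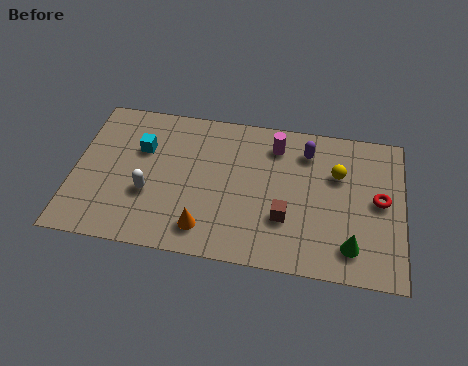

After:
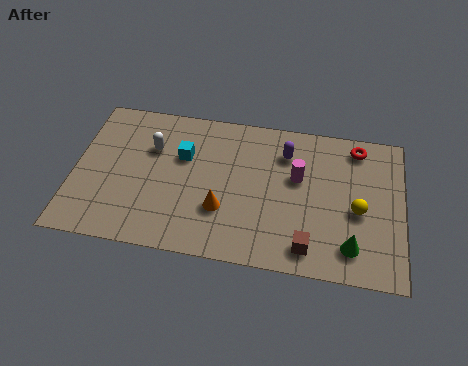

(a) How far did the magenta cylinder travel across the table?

1.7

From (7.6, 5.7) to (8.5, 4.3), the magenta cylinder covered √(0.9² + 1.4²) ≈ 1.7 units.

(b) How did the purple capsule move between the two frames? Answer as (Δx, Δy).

(-0.8, -0.2)

The purple capsule was at about (8.8, 5.6) and moved to about (8.0, 5.4).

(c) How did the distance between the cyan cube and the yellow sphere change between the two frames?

-0.6

They were about 7.5 units apart before and 6.9 after — 0.6 units closer together.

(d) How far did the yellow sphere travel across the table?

1.8

The yellow sphere moved from about (10.0, 4.7) to (10.8, 3.1), a distance of √(0.8² + 1.6²) ≈ 1.8.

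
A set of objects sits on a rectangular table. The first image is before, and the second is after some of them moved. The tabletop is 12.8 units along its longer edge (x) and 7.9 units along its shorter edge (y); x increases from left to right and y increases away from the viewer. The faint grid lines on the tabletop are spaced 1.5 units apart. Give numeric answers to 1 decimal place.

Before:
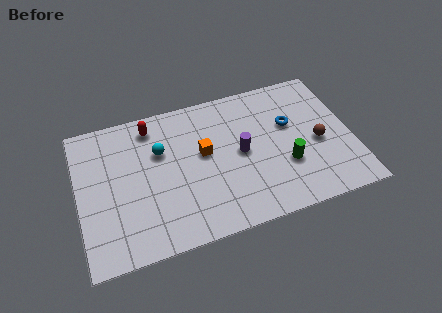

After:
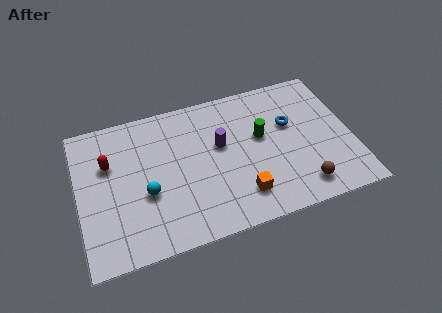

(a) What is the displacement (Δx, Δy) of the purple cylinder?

(-0.9, 0.7)

From the two frames, the purple cylinder sits at roughly (7.6, 4.0) before and (6.7, 4.7) after.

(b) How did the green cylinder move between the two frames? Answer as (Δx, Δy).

(-1.0, 1.9)

The green cylinder was at about (9.6, 2.7) and moved to about (8.6, 4.6).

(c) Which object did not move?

the blue torus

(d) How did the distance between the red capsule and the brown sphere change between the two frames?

+1.3

Before: roughly 8.2 units apart; after: 9.5. That's 1.3 units further apart.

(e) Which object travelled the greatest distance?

the orange cube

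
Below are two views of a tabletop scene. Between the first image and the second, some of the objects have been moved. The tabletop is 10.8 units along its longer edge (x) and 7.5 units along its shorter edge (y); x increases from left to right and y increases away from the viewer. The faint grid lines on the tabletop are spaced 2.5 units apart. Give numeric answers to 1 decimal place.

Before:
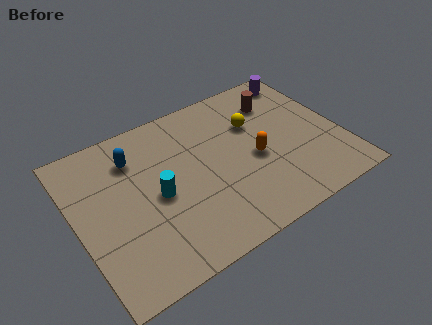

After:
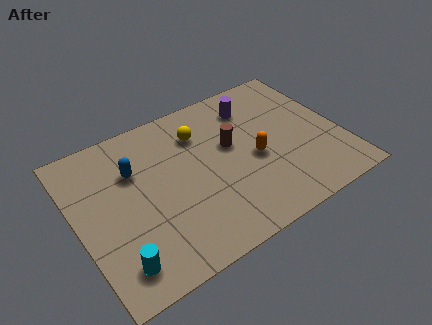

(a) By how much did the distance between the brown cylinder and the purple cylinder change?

+0.5

They were about 1.4 units apart before and 1.9 after — 0.5 units further apart.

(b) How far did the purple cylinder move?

2.3

The purple cylinder moved from about (9.8, 6.5) to (7.6, 5.9), a distance of √(2.2² + 0.6²) ≈ 2.3.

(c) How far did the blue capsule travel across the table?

0.6

The blue capsule moved from about (2.6, 5.7) to (2.5, 5.1), a distance of √(0.1² + 0.6²) ≈ 0.6.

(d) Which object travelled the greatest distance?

the cyan cylinder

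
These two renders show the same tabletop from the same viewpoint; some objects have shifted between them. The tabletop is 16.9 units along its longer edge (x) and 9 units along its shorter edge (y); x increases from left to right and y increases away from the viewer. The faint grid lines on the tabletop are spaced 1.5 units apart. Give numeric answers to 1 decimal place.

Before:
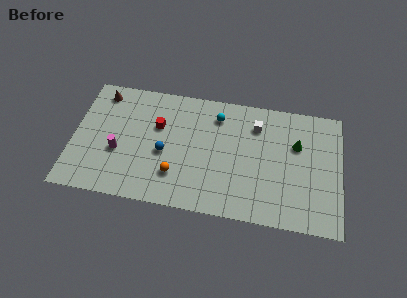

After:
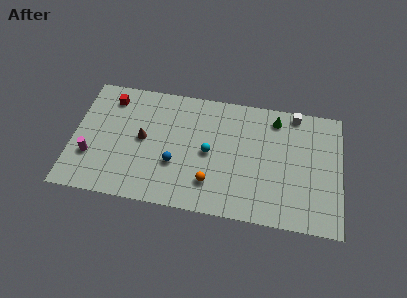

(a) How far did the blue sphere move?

1.0

The blue sphere moved from about (5.8, 3.9) to (6.5, 3.2), a distance of √(0.7² + 0.7²) ≈ 1.0.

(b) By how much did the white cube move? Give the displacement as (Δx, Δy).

(2.4, 1.3)

The white cube was at about (11.5, 6.9) and moved to about (13.9, 8.2).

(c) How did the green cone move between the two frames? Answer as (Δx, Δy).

(-1.4, 1.7)

The green cone was at about (14.1, 5.9) and moved to about (12.7, 7.6).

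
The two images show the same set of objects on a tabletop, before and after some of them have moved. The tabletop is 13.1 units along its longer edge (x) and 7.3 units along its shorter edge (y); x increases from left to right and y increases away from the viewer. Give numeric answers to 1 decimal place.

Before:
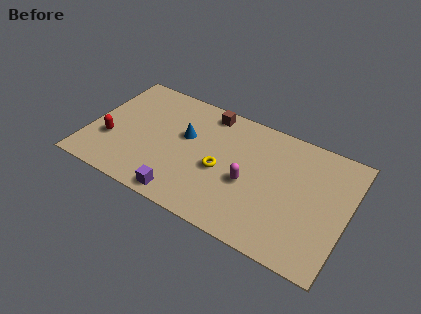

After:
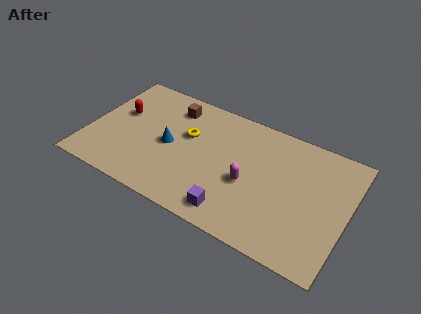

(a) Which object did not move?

the magenta capsule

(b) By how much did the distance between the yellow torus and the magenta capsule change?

+2.2

Before: roughly 1.4 units apart; after: 3.6. That's 2.2 units further apart.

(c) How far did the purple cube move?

2.5

The purple cube moved from about (5.2, 0.8) to (7.7, 1.1), a distance of √(2.5² + 0.3²) ≈ 2.5.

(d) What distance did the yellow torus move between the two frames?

2.3

From (6.8, 3.2) to (4.9, 4.5), the yellow torus covered √(1.9² + 1.3²) ≈ 2.3 units.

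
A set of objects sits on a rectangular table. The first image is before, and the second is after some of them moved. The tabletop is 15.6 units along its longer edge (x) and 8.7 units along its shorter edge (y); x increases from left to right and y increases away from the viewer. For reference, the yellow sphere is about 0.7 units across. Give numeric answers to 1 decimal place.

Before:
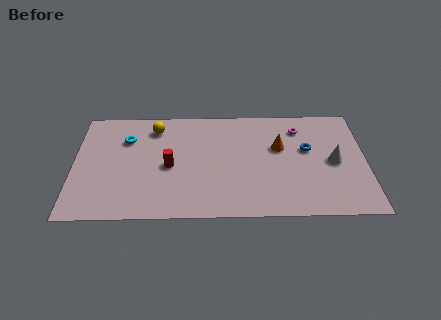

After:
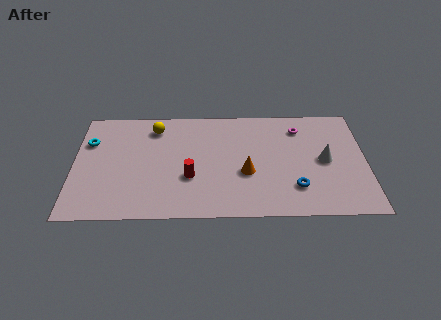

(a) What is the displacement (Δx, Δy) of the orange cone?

(-1.8, -2.0)

The orange cone started near (11.0, 5.4) and ended near (9.2, 3.4).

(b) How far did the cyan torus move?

2.0

From (2.8, 6.2) to (0.8, 6.0), the cyan torus covered √(2.0² + 0.2²) ≈ 2.0 units.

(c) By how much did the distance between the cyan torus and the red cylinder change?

+2.9

They were about 3.2 units apart before and 6.1 after — 2.9 units further apart.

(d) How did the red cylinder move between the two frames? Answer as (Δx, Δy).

(1.1, -0.9)

The red cylinder was at about (5.1, 4.0) and moved to about (6.2, 3.1).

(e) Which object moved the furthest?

the blue torus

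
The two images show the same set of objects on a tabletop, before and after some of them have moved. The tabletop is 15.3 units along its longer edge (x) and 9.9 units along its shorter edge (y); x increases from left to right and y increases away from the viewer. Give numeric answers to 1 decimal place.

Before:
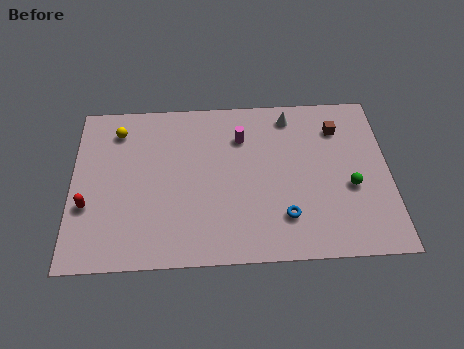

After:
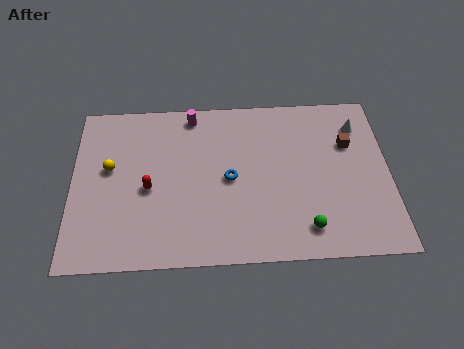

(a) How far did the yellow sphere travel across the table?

2.3

The yellow sphere was near (2.2, 8.0) before and (1.8, 5.7) after, so it travelled √(0.4² + 2.3²) ≈ 2.3 units.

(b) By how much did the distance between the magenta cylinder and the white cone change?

+5.5

They were about 2.7 units apart before and 8.2 after — 5.5 units further apart.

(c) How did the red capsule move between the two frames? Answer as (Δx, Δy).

(2.9, 0.9)

From the two frames, the red capsule sits at roughly (0.8, 3.5) before and (3.7, 4.4) after.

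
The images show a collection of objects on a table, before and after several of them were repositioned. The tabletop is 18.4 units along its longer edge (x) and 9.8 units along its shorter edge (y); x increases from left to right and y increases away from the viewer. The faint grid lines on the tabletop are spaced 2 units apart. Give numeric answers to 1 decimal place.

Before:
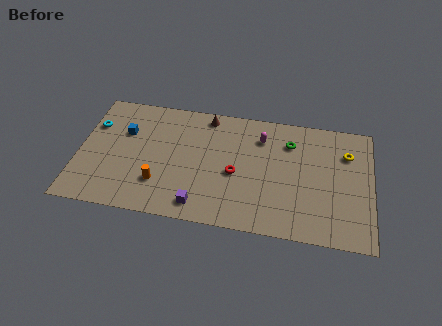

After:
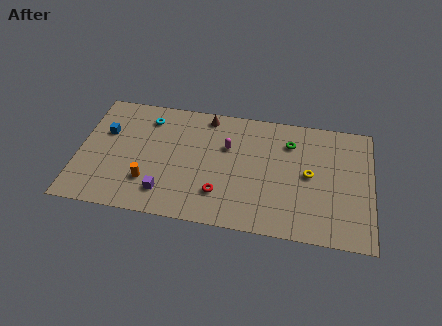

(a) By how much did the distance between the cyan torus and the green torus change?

-3.4

The distance was about 12.4 in the first image and 9.0 in the second, so they moved 3.4 units closer together.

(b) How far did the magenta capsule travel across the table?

2.4

The magenta capsule moved from about (11.4, 7.5) to (9.3, 6.4), a distance of √(2.1² + 1.1²) ≈ 2.4.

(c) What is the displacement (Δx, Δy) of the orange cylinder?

(-0.7, 0.0)

The orange cylinder started near (5.2, 2.7) and ended near (4.5, 2.7).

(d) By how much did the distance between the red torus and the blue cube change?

+0.9

The distance was about 7.4 in the first image and 8.3 in the second, so they moved 0.9 units further apart.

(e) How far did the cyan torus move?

3.6

From (0.8, 6.8) to (4.2, 7.9), the cyan torus covered √(3.4² + 1.1²) ≈ 3.6 units.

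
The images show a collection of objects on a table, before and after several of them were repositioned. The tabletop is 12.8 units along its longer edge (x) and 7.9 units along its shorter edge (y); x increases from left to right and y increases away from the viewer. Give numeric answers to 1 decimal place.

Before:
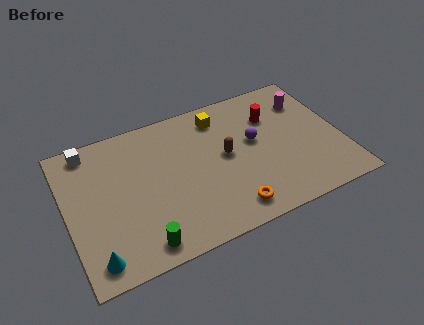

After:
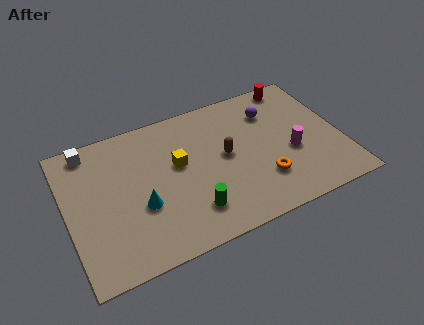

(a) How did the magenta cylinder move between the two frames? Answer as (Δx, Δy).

(-1.1, -2.7)

The magenta cylinder was at about (11.5, 5.9) and moved to about (10.4, 3.2).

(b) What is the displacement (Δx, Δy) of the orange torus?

(1.7, 1.0)

The orange torus started near (7.2, 1.2) and ended near (8.9, 2.2).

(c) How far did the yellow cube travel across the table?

2.9

The yellow cube was near (7.4, 6.5) before and (5.2, 4.6) after, so it travelled √(2.2² + 1.9²) ≈ 2.9 units.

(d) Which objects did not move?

the white cube and the brown capsule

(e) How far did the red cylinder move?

2.0

The red cylinder was near (9.8, 5.6) before and (11.1, 7.1) after, so it travelled √(1.3² + 1.5²) ≈ 2.0 units.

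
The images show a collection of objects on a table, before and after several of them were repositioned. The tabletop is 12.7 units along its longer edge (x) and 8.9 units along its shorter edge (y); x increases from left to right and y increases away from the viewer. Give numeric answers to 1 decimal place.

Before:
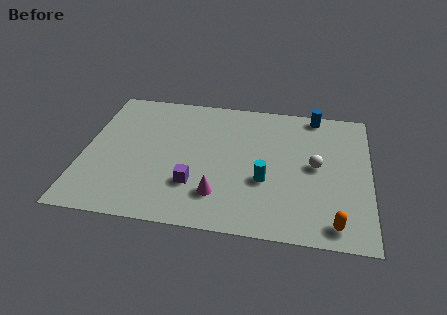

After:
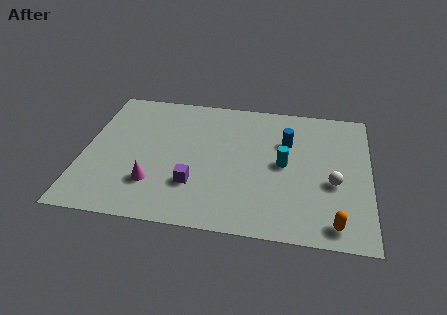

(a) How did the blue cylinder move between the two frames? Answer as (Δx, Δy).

(-1.2, -2.1)

The blue cylinder started near (10.2, 8.1) and ended near (9.0, 6.0).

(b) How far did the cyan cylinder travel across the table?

1.4

The cyan cylinder was near (8.1, 3.3) before and (8.9, 4.5) after, so it travelled √(0.8² + 1.2²) ≈ 1.4 units.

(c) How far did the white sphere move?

1.3

The white sphere was near (10.3, 4.6) before and (11.1, 3.6) after, so it travelled √(0.8² + 1.0²) ≈ 1.3 units.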